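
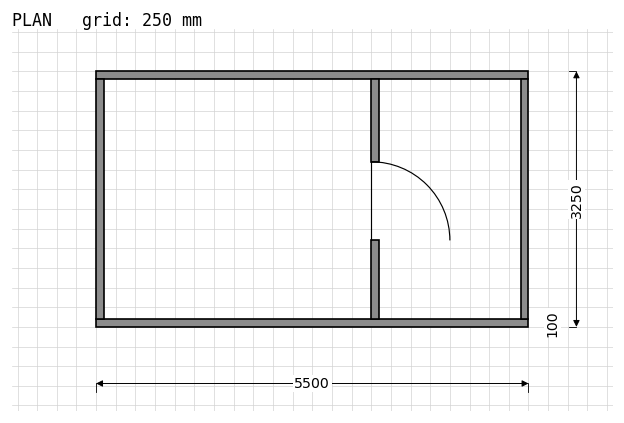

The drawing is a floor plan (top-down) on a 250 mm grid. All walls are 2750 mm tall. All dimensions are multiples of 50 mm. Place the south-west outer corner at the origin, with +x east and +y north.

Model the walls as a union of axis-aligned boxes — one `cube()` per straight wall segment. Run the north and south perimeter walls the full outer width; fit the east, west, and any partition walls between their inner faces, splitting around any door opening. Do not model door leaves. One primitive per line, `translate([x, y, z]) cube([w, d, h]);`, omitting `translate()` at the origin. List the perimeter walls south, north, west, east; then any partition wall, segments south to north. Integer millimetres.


cube([5500, 100, 2750]);
translate([0, 3150, 0]) cube([5500, 100, 2750]);
translate([0, 100, 0]) cube([100, 3050, 2750]);
translate([5400, 100, 0]) cube([100, 3050, 2750]);
translate([3500, 100, 0]) cube([100, 1000, 2750]);
translate([3500, 2100, 0]) cube([100, 1050, 2750]);


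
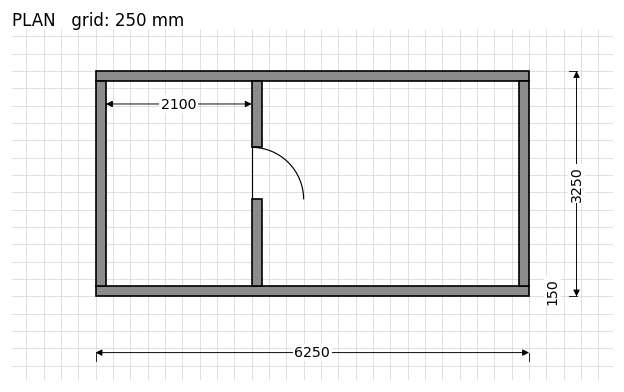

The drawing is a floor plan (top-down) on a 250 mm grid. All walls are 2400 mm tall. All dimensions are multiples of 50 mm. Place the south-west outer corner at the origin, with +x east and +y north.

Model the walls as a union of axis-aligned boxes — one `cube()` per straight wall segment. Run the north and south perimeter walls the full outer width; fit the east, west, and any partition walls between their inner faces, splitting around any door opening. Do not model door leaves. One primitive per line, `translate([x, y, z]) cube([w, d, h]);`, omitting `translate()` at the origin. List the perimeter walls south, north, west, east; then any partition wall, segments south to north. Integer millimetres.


cube([6250, 150, 2400]);
translate([0, 3100, 0]) cube([6250, 150, 2400]);
translate([0, 150, 0]) cube([150, 2950, 2400]);
translate([6100, 150, 0]) cube([150, 2950, 2400]);
translate([2250, 150, 0]) cube([150, 1250, 2400]);
translate([2250, 2150, 0]) cube([150, 950, 2400]);


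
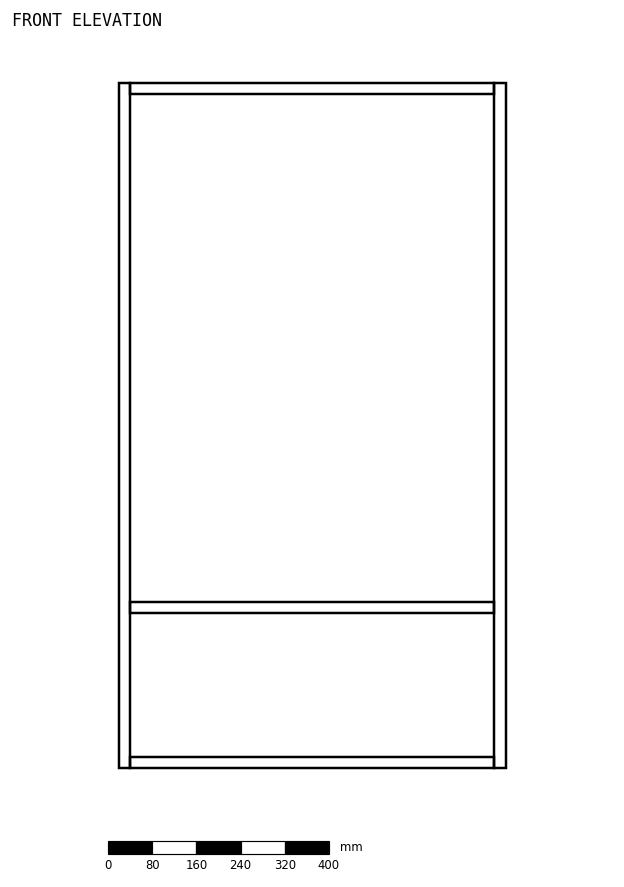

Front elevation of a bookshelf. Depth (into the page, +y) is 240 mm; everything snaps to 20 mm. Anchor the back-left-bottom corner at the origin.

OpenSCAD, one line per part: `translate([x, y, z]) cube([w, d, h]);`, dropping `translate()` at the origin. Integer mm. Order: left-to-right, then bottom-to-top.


cube([20, 240, 1240]);
translate([20, 0, 0]) cube([660, 240, 20]);
translate([20, 0, 280]) cube([660, 240, 20]);
translate([20, 0, 1220]) cube([660, 240, 20]);
translate([680, 0, 0]) cube([20, 240, 1240]);


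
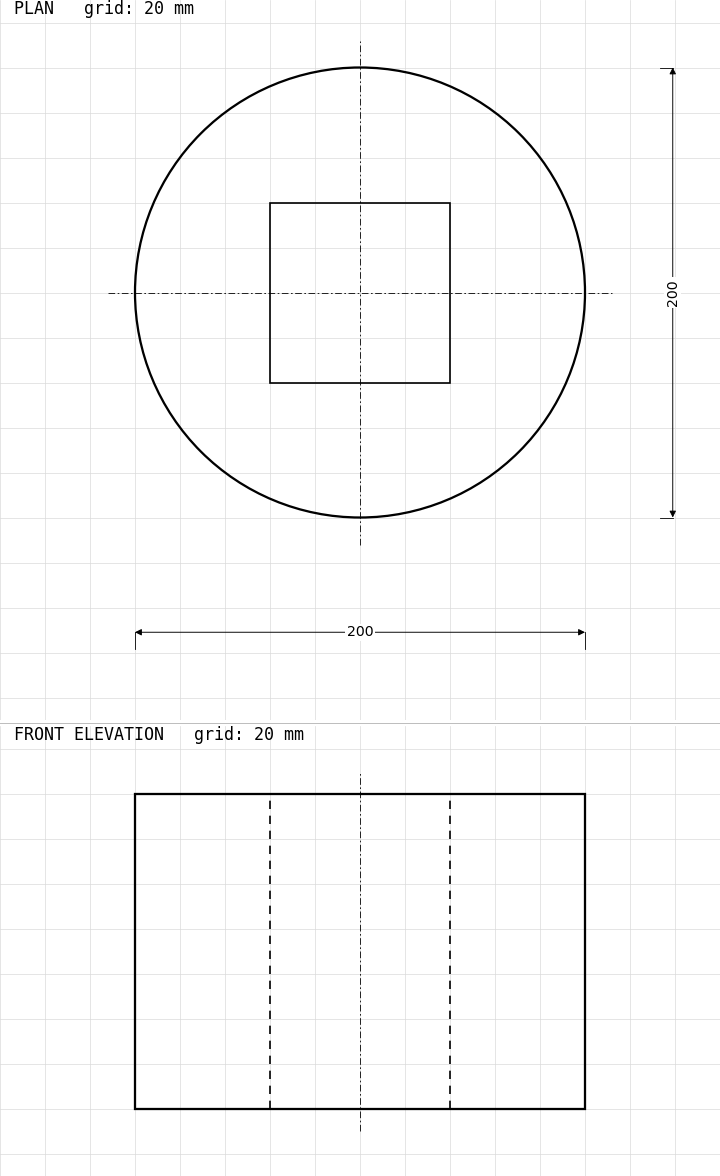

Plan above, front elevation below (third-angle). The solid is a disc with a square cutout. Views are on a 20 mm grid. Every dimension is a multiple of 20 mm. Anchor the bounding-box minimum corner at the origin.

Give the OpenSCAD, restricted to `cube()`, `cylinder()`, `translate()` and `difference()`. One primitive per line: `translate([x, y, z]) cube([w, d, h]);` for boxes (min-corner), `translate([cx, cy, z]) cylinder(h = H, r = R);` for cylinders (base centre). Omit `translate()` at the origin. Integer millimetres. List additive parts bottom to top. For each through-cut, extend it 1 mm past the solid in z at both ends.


difference() {
  translate([100, 100, 0]) cylinder(h = 140, r = 100);
  translate([60, 60, -1]) cube([80, 80, 142]);
}


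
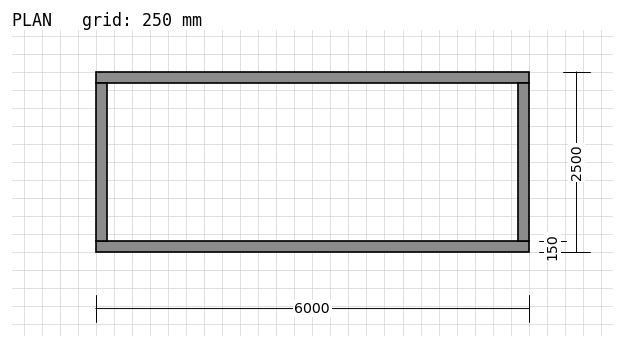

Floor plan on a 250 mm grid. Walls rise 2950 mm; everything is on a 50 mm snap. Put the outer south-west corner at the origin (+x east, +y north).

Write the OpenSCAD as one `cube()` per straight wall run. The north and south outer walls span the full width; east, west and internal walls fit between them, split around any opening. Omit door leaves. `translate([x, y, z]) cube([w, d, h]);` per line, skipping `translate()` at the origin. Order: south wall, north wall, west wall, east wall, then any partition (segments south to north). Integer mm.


cube([6000, 150, 2950]);
translate([0, 2350, 0]) cube([6000, 150, 2950]);
translate([0, 150, 0]) cube([150, 2200, 2950]);
translate([5850, 150, 0]) cube([150, 2200, 2950]);


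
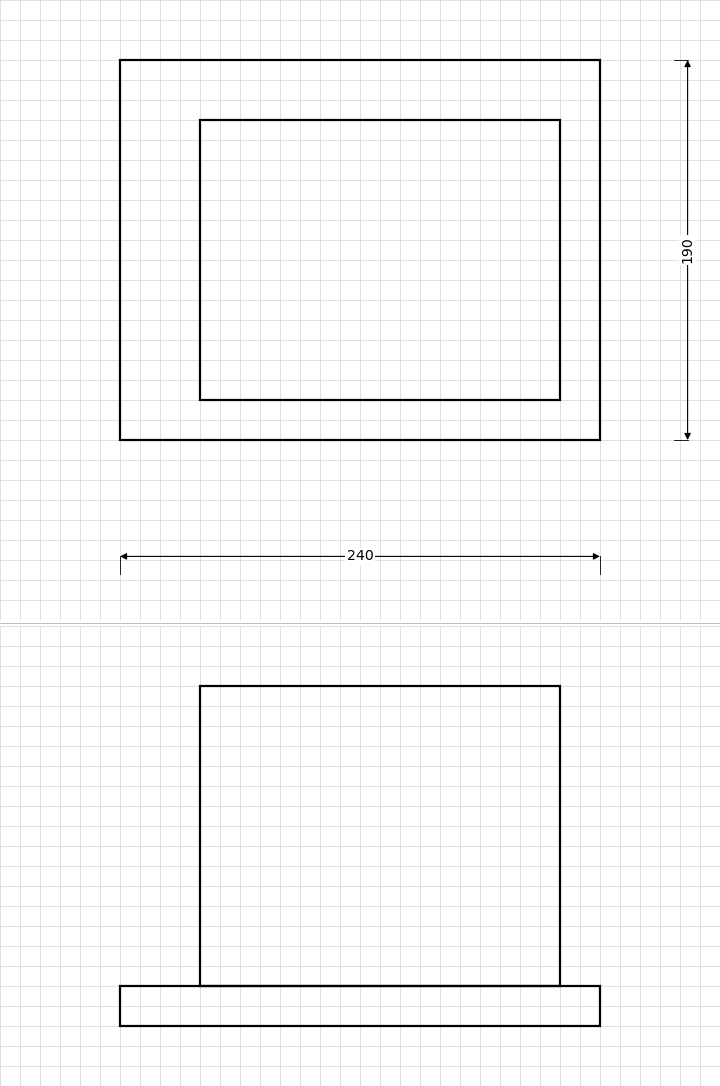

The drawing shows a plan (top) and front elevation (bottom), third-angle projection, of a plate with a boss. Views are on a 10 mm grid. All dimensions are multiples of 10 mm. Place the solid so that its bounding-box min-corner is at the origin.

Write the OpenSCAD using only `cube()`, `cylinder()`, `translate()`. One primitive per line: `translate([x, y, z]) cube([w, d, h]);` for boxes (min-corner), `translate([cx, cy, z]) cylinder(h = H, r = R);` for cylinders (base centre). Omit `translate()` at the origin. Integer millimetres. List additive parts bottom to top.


cube([240, 190, 20]);
translate([40, 20, 20]) cube([180, 140, 150]);


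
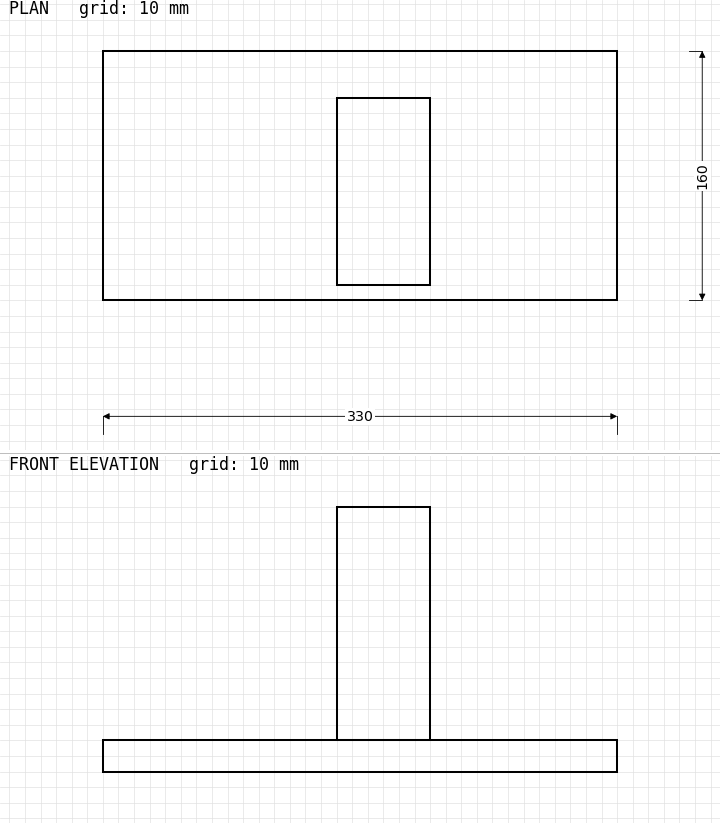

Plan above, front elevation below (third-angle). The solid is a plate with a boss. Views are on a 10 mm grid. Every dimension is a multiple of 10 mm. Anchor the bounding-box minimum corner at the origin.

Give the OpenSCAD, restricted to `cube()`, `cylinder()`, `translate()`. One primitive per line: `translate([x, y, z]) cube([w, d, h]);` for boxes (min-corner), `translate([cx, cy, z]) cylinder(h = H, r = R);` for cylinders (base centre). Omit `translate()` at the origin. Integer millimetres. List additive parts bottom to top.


cube([330, 160, 20]);
translate([150, 10, 20]) cube([60, 120, 150]);


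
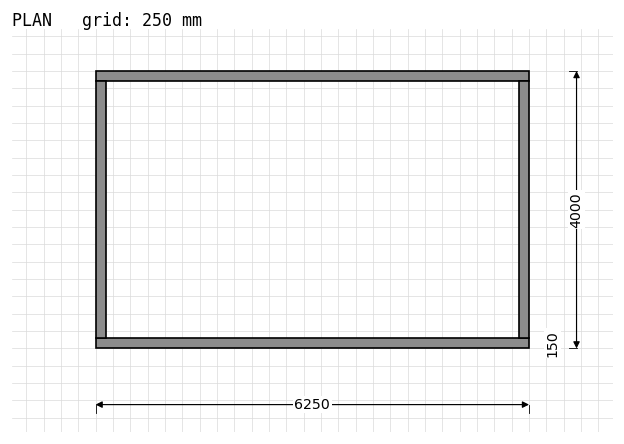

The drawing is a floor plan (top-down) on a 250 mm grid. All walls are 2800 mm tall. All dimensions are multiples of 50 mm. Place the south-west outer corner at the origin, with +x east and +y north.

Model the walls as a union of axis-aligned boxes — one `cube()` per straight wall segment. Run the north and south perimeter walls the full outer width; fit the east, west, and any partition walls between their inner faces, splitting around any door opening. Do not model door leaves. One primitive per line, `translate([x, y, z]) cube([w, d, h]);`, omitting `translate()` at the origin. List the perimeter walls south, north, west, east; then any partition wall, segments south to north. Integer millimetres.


cube([6250, 150, 2800]);
translate([0, 3850, 0]) cube([6250, 150, 2800]);
translate([0, 150, 0]) cube([150, 3700, 2800]);
translate([6100, 150, 0]) cube([150, 3700, 2800]);


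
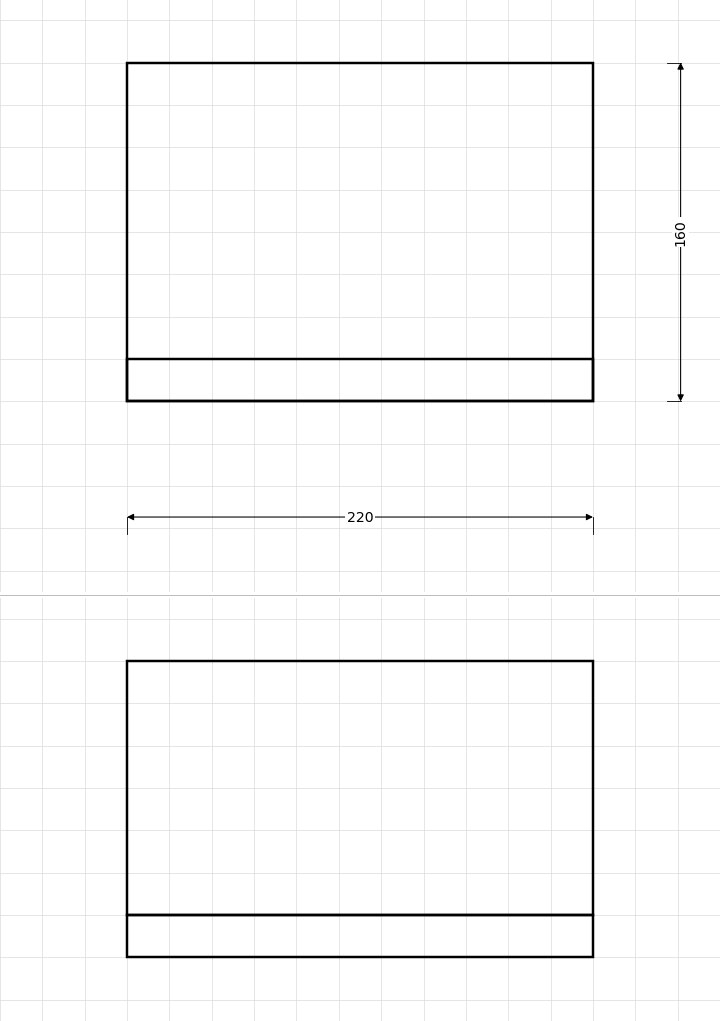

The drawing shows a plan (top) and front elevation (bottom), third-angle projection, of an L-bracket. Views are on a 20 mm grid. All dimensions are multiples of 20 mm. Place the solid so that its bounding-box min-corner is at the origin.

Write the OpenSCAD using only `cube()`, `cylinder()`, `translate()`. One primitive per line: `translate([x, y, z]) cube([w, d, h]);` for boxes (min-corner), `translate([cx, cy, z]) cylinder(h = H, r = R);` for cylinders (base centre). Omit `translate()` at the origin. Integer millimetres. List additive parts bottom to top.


cube([220, 160, 20]);
translate([0, 0, 20]) cube([220, 20, 120]);


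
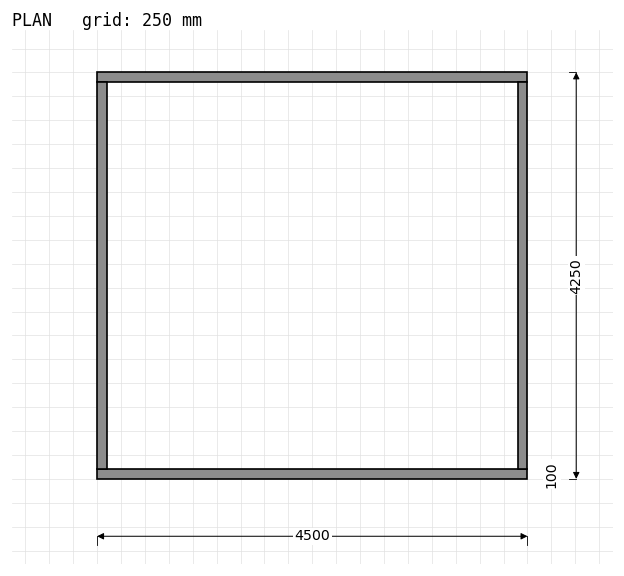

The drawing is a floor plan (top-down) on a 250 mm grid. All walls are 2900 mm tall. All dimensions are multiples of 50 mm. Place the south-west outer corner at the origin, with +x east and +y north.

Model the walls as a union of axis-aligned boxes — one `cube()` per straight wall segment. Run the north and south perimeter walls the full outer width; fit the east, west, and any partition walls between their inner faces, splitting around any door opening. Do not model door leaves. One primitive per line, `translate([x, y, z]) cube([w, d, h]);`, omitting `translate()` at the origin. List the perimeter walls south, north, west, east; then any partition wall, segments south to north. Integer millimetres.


cube([4500, 100, 2900]);
translate([0, 4150, 0]) cube([4500, 100, 2900]);
translate([0, 100, 0]) cube([100, 4050, 2900]);
translate([4400, 100, 0]) cube([100, 4050, 2900]);


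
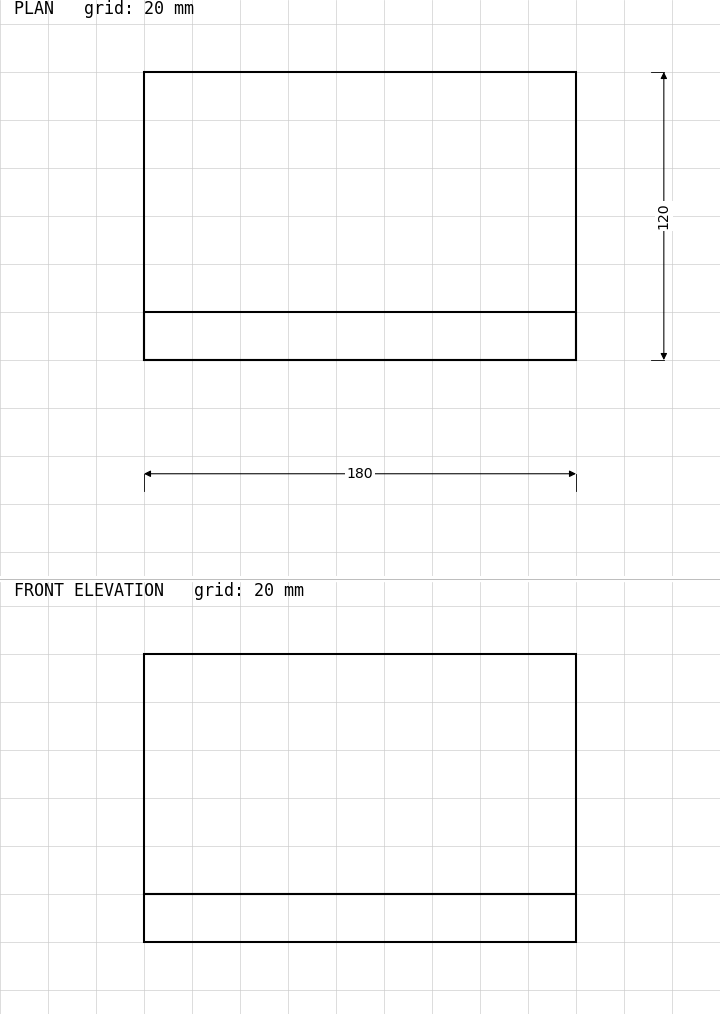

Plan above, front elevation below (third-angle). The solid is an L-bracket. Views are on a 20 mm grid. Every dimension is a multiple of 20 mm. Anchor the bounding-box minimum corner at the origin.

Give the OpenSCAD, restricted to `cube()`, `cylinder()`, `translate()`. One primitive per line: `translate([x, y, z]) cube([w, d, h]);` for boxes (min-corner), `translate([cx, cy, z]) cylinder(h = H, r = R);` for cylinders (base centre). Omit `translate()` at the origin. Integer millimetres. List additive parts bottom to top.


cube([180, 120, 20]);
translate([0, 0, 20]) cube([180, 20, 100]);


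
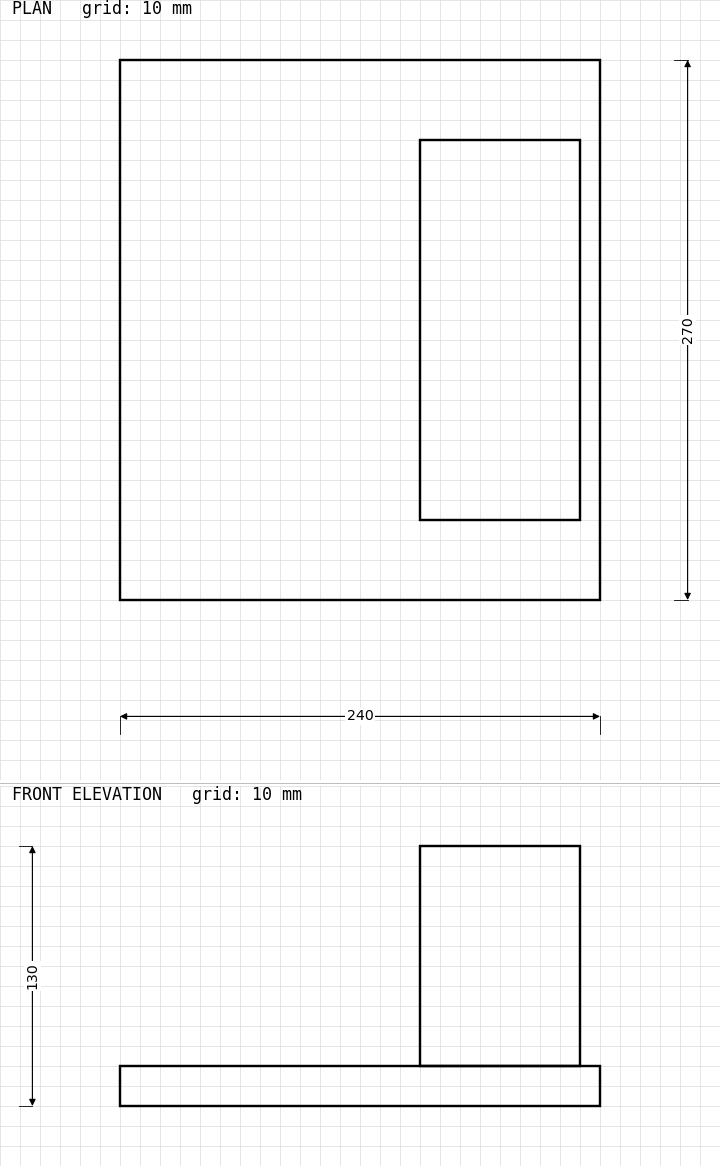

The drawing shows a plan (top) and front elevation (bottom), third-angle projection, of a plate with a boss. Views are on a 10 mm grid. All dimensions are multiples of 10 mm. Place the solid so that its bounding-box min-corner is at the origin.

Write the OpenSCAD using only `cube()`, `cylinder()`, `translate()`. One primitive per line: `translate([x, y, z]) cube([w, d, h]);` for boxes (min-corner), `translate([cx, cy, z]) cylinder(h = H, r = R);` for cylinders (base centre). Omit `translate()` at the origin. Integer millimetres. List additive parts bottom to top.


cube([240, 270, 20]);
translate([150, 40, 20]) cube([80, 190, 110]);


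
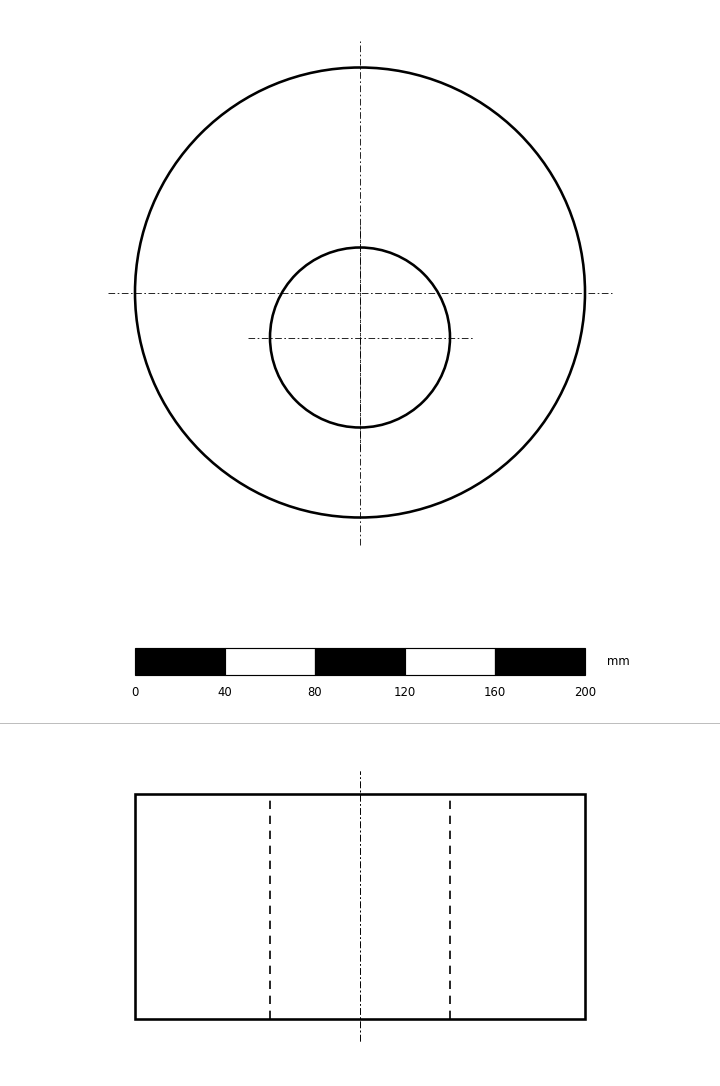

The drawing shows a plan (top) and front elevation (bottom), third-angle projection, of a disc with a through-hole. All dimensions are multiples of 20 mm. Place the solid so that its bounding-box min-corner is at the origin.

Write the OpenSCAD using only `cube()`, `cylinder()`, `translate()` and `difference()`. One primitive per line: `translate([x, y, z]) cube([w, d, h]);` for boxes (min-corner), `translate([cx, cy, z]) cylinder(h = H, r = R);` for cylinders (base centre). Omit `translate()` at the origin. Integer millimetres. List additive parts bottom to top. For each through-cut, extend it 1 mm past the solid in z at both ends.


difference() {
  translate([100, 100, 0]) cylinder(h = 100, r = 100);
  translate([100, 80, -1]) cylinder(h = 102, r = 40);
}


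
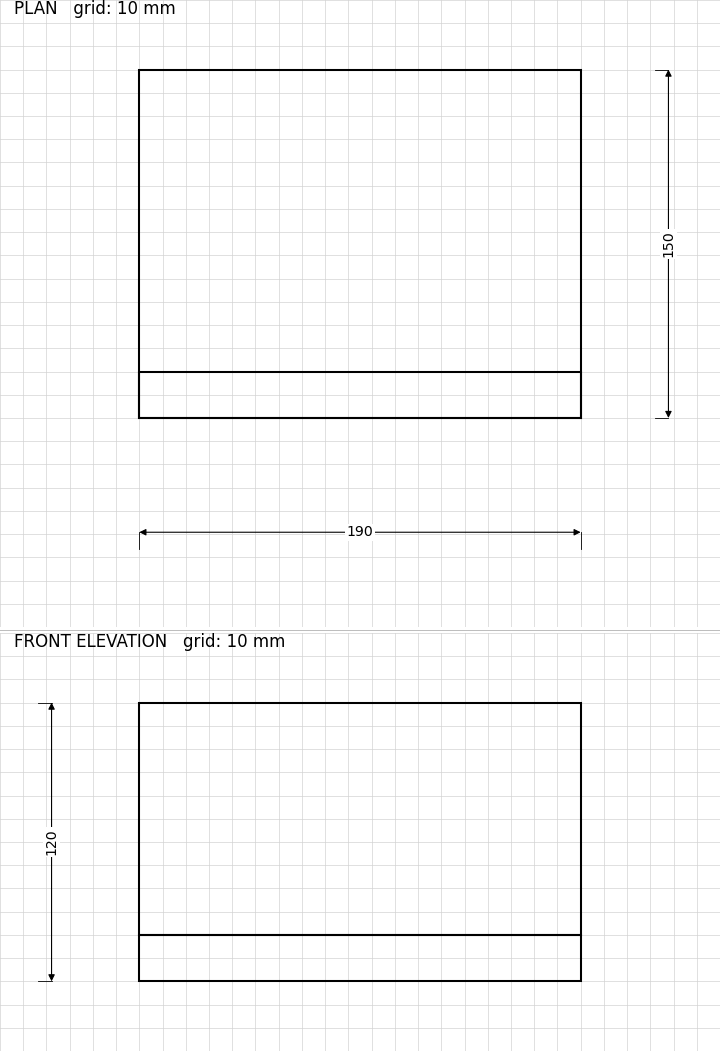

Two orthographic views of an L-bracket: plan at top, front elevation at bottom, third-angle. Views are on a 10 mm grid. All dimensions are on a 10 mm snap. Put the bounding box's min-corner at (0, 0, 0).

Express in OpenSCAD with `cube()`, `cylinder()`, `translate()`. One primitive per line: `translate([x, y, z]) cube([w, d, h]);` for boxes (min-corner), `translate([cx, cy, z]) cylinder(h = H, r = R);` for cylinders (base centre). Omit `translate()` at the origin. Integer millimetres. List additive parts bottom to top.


cube([190, 150, 20]);
translate([0, 0, 20]) cube([190, 20, 100]);


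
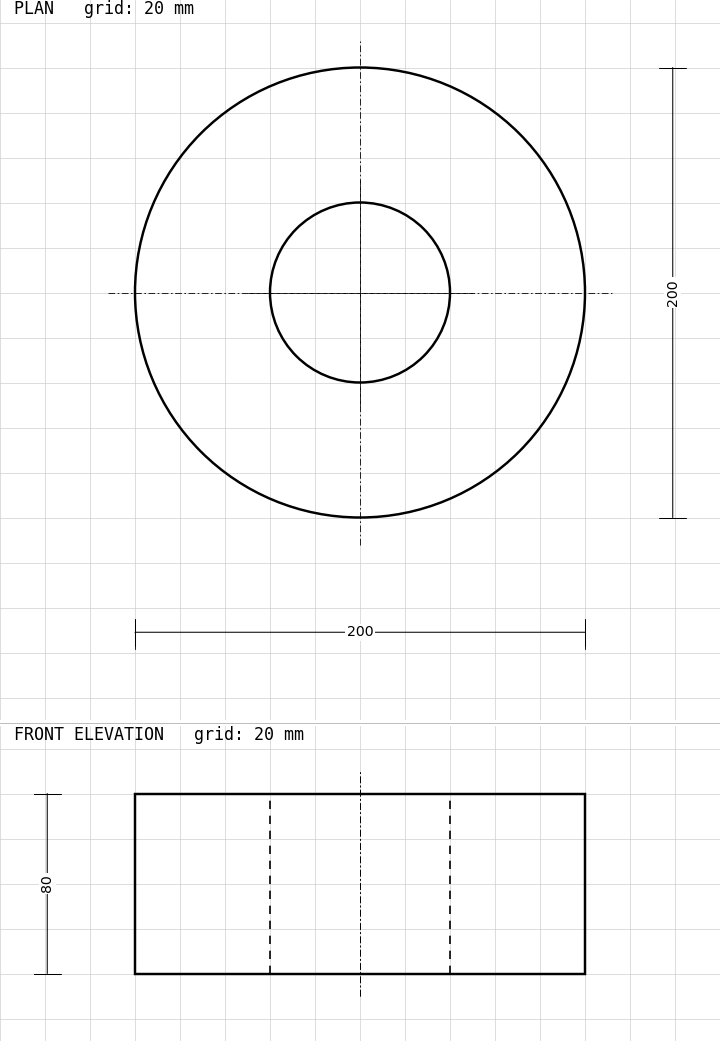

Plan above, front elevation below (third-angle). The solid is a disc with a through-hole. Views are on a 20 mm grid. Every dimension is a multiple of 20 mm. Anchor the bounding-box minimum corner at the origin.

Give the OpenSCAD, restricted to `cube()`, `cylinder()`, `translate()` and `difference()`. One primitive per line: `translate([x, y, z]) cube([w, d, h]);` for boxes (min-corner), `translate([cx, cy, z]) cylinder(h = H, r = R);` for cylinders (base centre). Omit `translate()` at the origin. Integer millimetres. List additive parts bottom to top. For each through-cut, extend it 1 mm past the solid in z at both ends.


difference() {
  translate([100, 100, 0]) cylinder(h = 80, r = 100);
  translate([100, 100, -1]) cylinder(h = 82, r = 40);
}


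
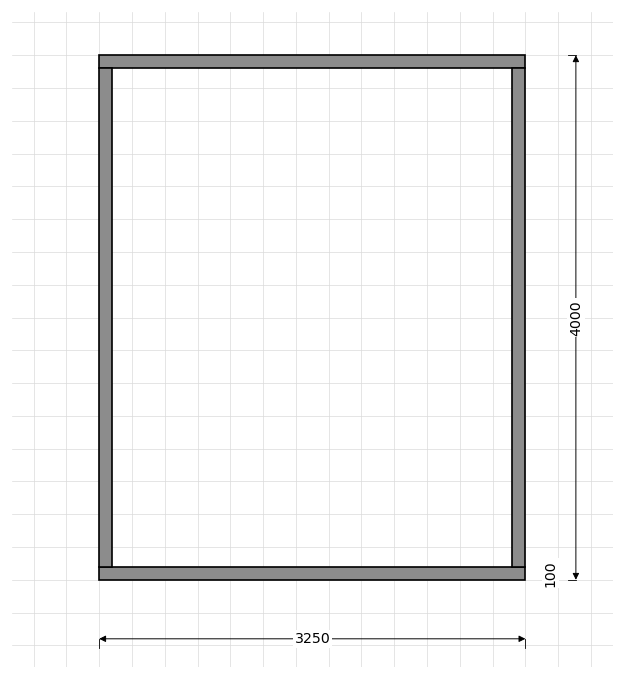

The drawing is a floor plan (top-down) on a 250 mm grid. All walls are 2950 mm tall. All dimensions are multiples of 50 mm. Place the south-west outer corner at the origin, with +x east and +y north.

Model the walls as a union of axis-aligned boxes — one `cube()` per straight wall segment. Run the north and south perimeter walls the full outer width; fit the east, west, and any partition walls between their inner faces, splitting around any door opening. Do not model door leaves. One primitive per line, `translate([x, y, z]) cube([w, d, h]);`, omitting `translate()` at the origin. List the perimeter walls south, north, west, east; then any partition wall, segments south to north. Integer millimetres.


cube([3250, 100, 2950]);
translate([0, 3900, 0]) cube([3250, 100, 2950]);
translate([0, 100, 0]) cube([100, 3800, 2950]);
translate([3150, 100, 0]) cube([100, 3800, 2950]);


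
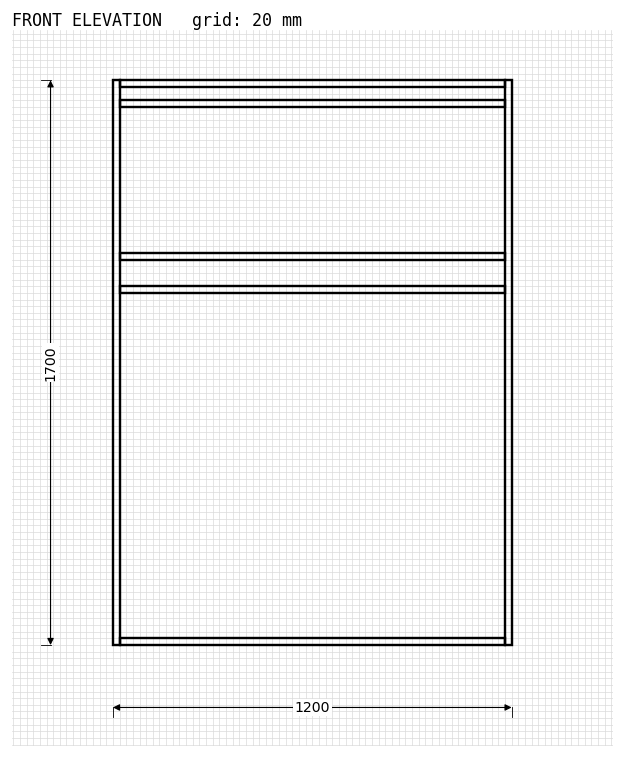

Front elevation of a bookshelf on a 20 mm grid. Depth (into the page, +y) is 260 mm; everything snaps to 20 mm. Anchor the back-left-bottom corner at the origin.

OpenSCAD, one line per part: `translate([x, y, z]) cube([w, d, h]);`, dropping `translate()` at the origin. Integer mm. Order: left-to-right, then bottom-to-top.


cube([20, 260, 1700]);
translate([20, 0, 0]) cube([1160, 260, 20]);
translate([20, 0, 1060]) cube([1160, 260, 20]);
translate([20, 0, 1160]) cube([1160, 260, 20]);
translate([20, 0, 1620]) cube([1160, 260, 20]);
translate([20, 0, 1680]) cube([1160, 260, 20]);
translate([1180, 0, 0]) cube([20, 260, 1700]);


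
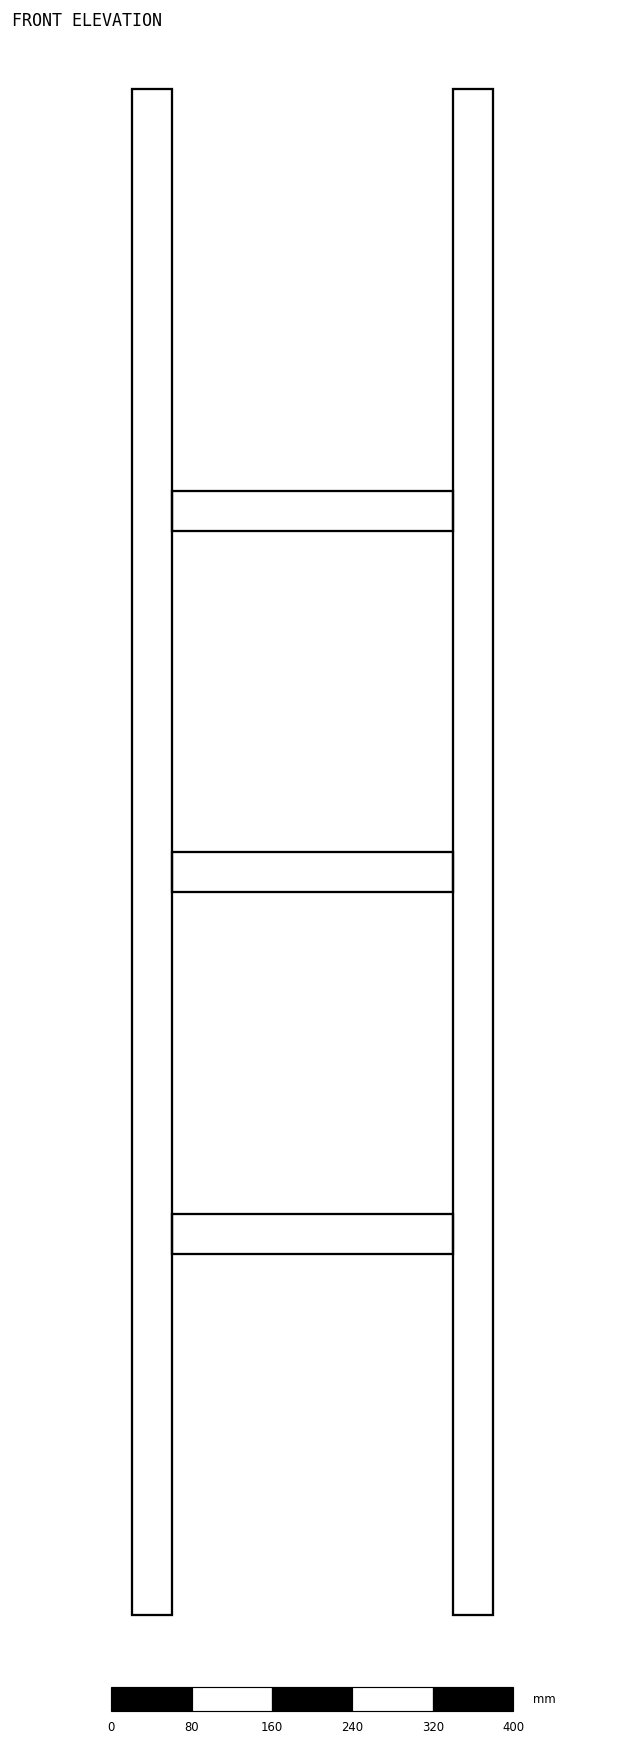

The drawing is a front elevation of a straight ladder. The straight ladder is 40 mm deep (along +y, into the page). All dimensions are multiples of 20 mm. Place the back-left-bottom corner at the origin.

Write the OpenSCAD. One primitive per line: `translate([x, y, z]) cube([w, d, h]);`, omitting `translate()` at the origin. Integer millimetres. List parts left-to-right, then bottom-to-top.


cube([40, 40, 1520]);
translate([40, 0, 360]) cube([280, 40, 40]);
translate([40, 0, 720]) cube([280, 40, 40]);
translate([40, 0, 1080]) cube([280, 40, 40]);
translate([320, 0, 0]) cube([40, 40, 1520]);


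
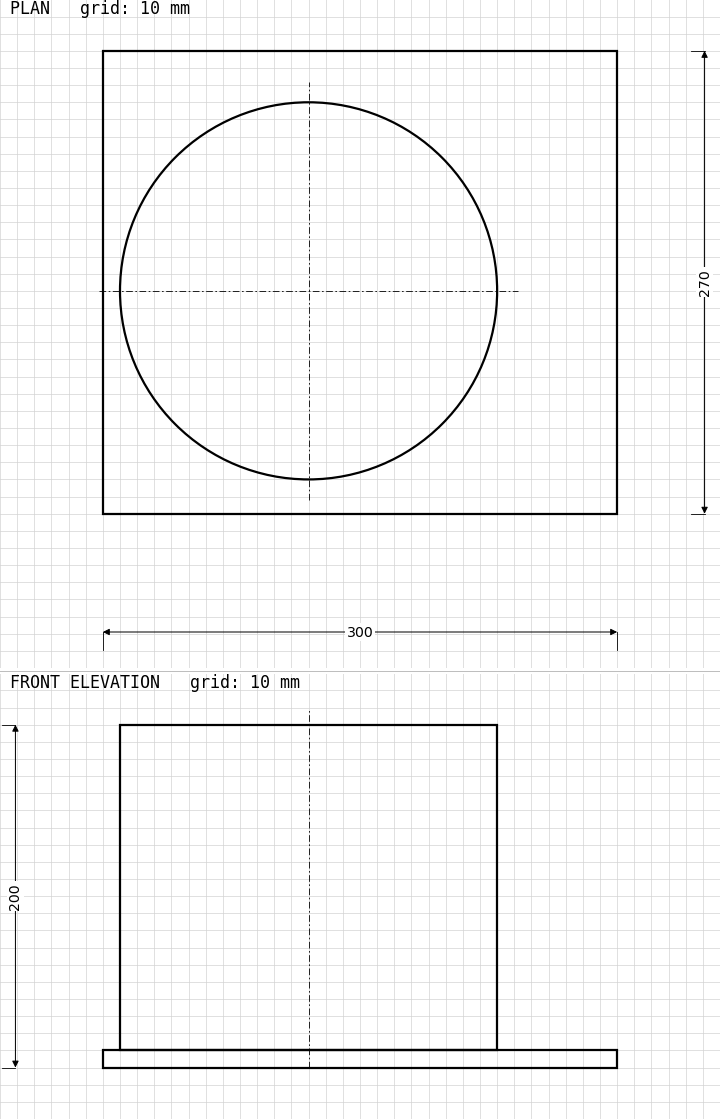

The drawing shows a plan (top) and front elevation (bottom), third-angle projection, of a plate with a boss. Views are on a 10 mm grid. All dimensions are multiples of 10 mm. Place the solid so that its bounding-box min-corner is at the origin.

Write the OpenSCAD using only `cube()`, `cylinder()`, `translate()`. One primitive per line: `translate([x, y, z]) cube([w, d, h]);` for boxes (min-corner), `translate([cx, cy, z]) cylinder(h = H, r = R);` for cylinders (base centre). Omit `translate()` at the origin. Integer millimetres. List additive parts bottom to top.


cube([300, 270, 10]);
translate([120, 130, 10]) cylinder(h = 190, r = 110);


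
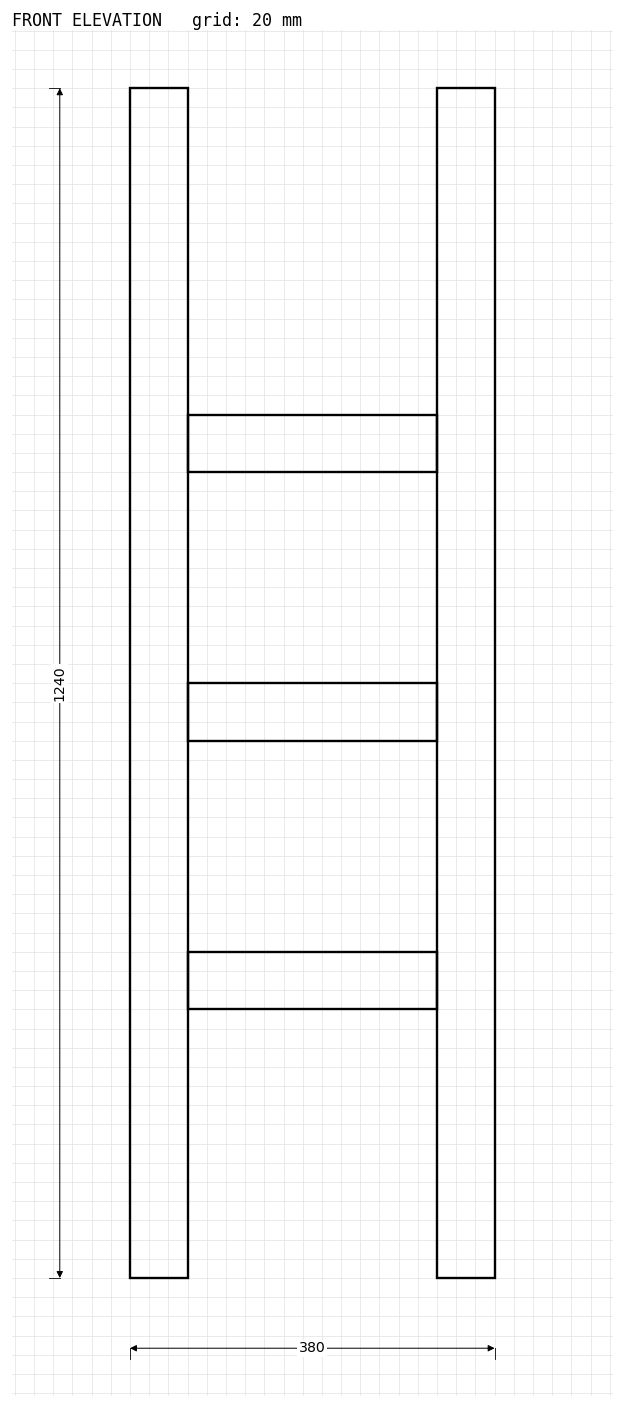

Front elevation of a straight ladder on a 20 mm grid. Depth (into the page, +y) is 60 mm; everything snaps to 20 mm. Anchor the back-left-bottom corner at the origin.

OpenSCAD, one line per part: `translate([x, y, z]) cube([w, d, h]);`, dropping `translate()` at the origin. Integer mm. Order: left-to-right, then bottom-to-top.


cube([60, 60, 1240]);
translate([60, 0, 280]) cube([260, 60, 60]);
translate([60, 0, 560]) cube([260, 60, 60]);
translate([60, 0, 840]) cube([260, 60, 60]);
translate([320, 0, 0]) cube([60, 60, 1240]);


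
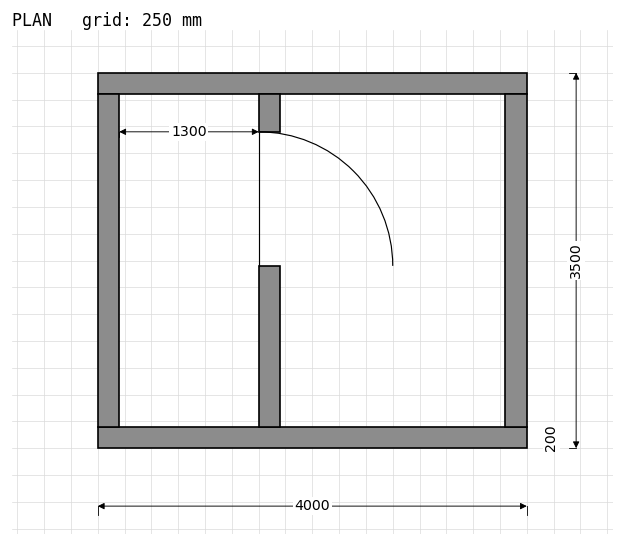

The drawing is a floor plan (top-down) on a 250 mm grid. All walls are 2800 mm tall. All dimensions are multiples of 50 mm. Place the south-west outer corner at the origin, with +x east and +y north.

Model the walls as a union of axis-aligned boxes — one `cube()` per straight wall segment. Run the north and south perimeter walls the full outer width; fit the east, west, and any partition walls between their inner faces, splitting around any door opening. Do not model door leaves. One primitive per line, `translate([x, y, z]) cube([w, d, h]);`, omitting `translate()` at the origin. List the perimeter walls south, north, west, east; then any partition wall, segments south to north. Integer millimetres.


cube([4000, 200, 2800]);
translate([0, 3300, 0]) cube([4000, 200, 2800]);
translate([0, 200, 0]) cube([200, 3100, 2800]);
translate([3800, 200, 0]) cube([200, 3100, 2800]);
translate([1500, 200, 0]) cube([200, 1500, 2800]);
translate([1500, 2950, 0]) cube([200, 350, 2800]);


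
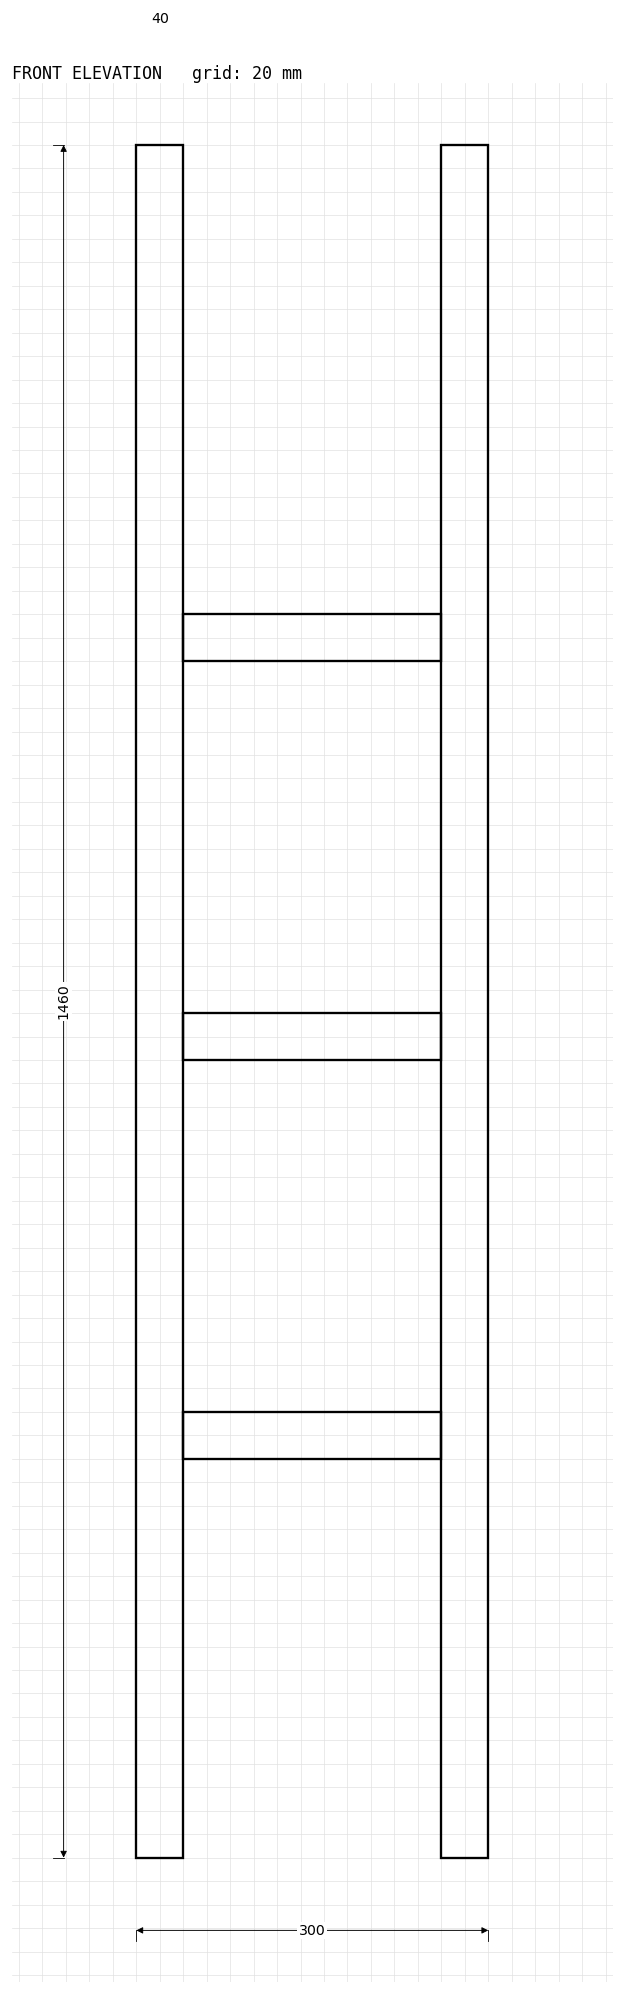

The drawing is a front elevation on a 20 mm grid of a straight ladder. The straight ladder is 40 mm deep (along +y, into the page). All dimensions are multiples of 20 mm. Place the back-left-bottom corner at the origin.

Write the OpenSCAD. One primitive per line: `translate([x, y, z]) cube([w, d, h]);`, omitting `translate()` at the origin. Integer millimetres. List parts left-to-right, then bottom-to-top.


cube([40, 40, 1460]);
translate([40, 0, 340]) cube([220, 40, 40]);
translate([40, 0, 680]) cube([220, 40, 40]);
translate([40, 0, 1020]) cube([220, 40, 40]);
translate([260, 0, 0]) cube([40, 40, 1460]);


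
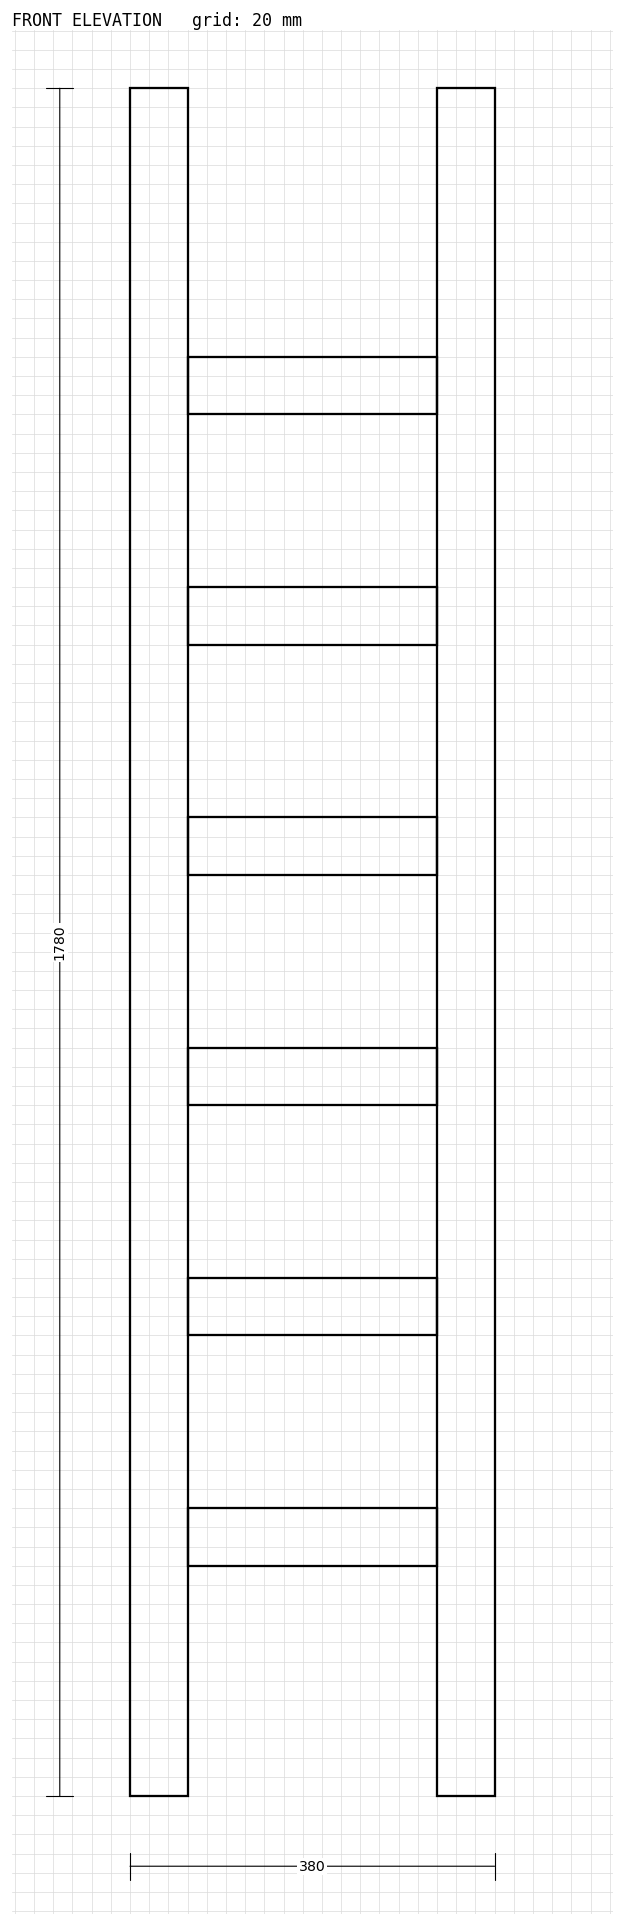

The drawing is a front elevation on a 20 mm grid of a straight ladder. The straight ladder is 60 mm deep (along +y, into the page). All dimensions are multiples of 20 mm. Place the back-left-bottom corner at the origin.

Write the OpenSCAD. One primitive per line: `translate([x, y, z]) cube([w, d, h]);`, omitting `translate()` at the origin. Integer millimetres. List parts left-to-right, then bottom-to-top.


cube([60, 60, 1780]);
translate([60, 0, 240]) cube([260, 60, 60]);
translate([60, 0, 480]) cube([260, 60, 60]);
translate([60, 0, 720]) cube([260, 60, 60]);
translate([60, 0, 960]) cube([260, 60, 60]);
translate([60, 0, 1200]) cube([260, 60, 60]);
translate([60, 0, 1440]) cube([260, 60, 60]);
translate([320, 0, 0]) cube([60, 60, 1780]);


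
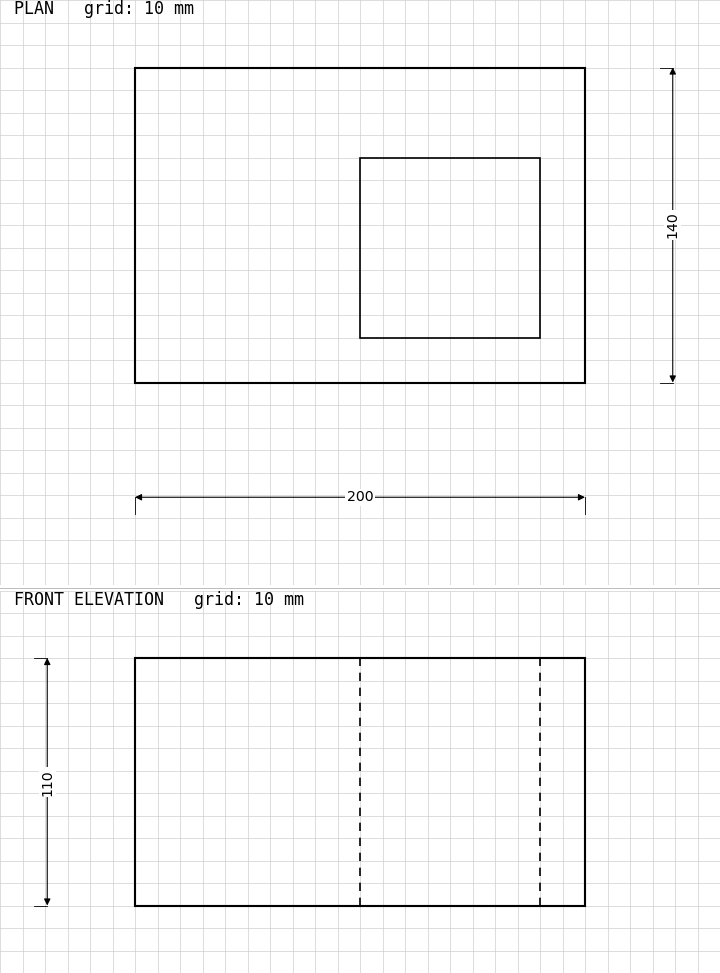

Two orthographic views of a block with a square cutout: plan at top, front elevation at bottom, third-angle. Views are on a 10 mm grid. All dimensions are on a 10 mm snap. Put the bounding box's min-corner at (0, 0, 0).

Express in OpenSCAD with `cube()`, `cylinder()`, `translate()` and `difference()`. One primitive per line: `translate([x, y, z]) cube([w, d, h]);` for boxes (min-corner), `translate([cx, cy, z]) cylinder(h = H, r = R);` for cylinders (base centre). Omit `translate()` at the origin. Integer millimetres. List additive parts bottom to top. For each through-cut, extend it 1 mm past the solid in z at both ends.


difference() {
  cube([200, 140, 110]);
  translate([100, 20, -1]) cube([80, 80, 112]);
}


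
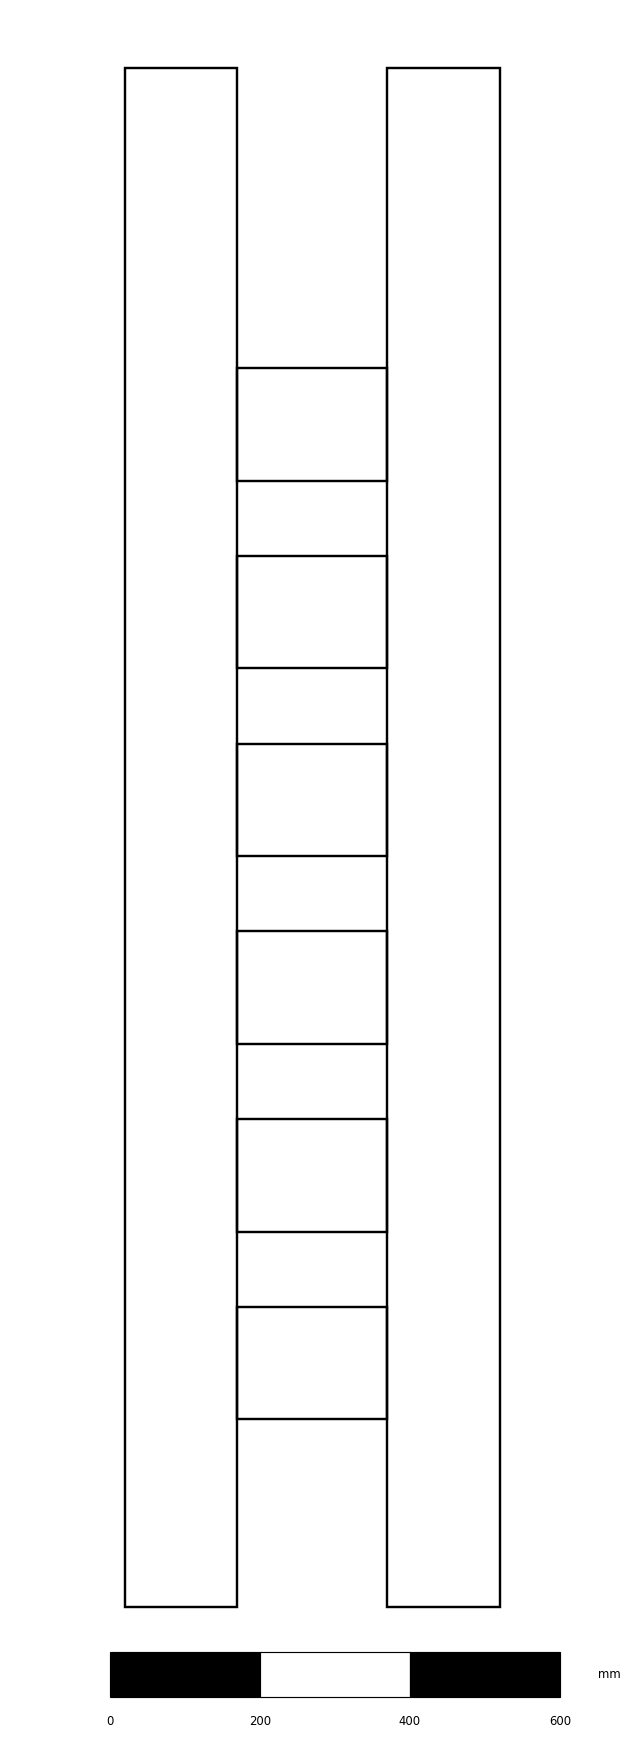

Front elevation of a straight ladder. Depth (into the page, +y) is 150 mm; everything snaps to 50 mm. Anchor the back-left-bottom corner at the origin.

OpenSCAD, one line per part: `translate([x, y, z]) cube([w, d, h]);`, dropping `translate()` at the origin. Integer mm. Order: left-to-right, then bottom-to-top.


cube([150, 150, 2050]);
translate([150, 0, 250]) cube([200, 150, 150]);
translate([150, 0, 500]) cube([200, 150, 150]);
translate([150, 0, 750]) cube([200, 150, 150]);
translate([150, 0, 1000]) cube([200, 150, 150]);
translate([150, 0, 1250]) cube([200, 150, 150]);
translate([150, 0, 1500]) cube([200, 150, 150]);
translate([350, 0, 0]) cube([150, 150, 2050]);


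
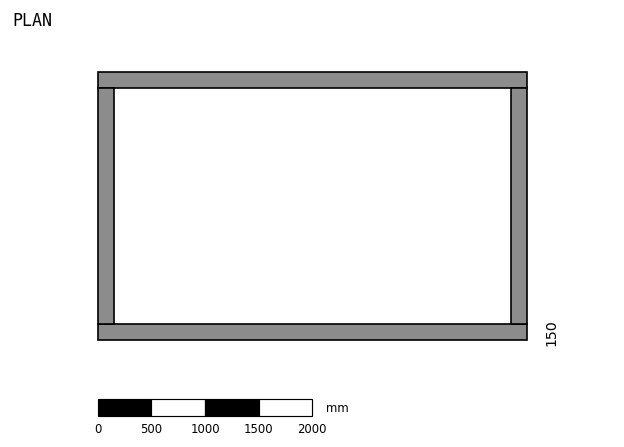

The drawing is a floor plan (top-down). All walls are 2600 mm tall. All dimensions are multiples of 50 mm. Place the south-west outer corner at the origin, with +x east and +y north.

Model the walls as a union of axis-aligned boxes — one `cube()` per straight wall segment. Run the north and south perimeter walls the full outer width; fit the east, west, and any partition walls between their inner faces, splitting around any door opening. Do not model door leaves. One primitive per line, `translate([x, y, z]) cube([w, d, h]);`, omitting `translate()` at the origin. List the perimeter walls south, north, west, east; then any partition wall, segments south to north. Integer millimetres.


cube([4000, 150, 2600]);
translate([0, 2350, 0]) cube([4000, 150, 2600]);
translate([0, 150, 0]) cube([150, 2200, 2600]);
translate([3850, 150, 0]) cube([150, 2200, 2600]);


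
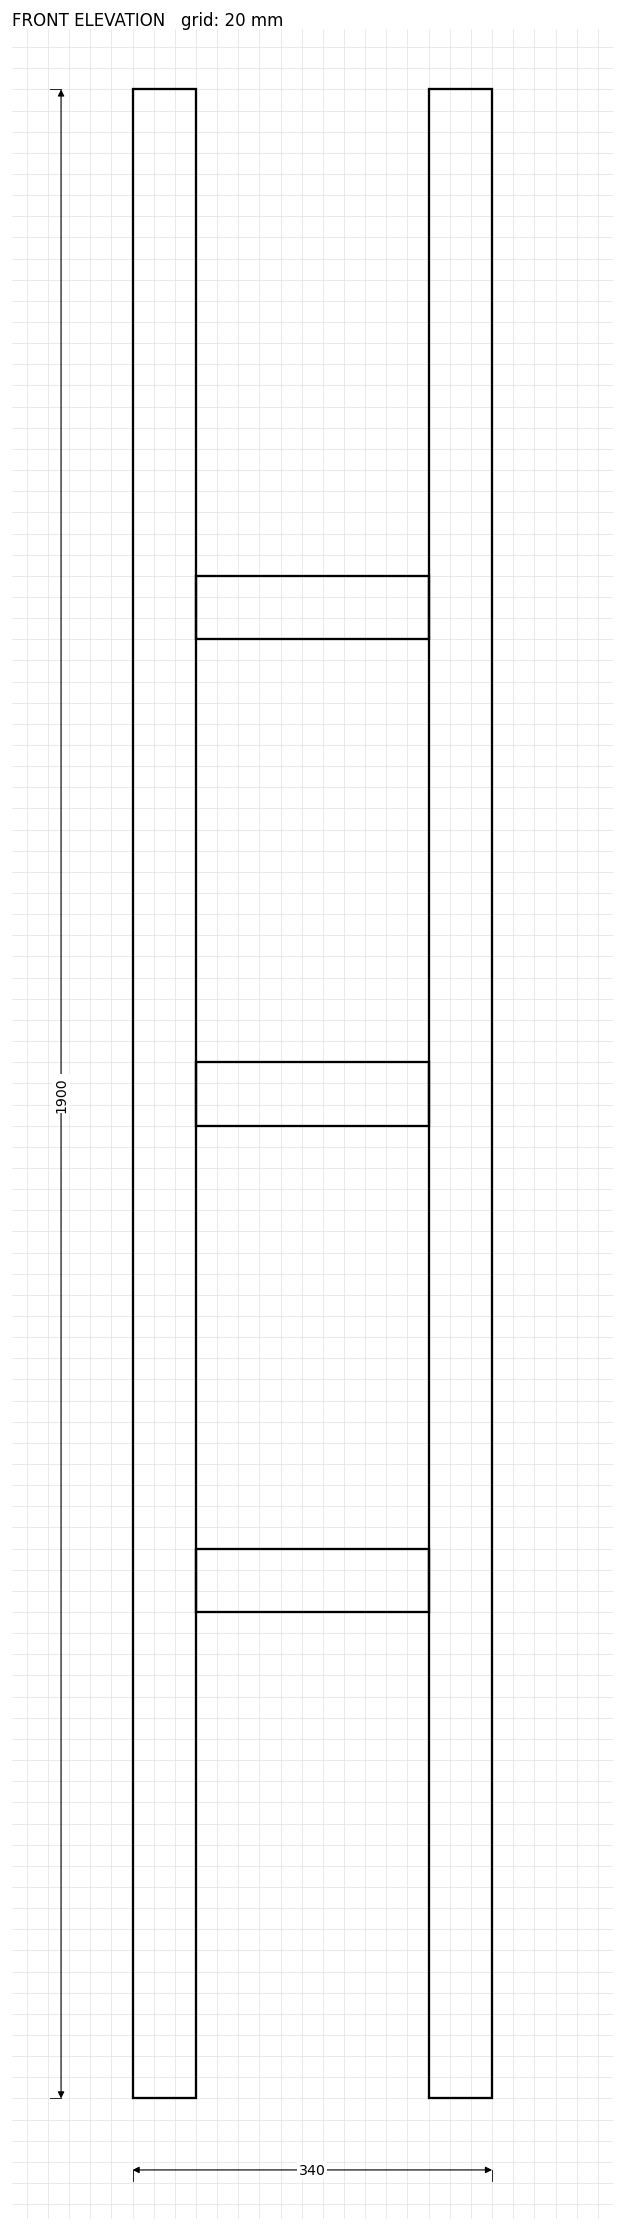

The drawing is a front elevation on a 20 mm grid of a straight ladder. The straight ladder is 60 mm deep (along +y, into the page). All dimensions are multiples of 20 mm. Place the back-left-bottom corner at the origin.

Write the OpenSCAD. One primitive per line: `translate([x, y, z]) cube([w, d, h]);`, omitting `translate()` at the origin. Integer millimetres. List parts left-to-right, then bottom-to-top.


cube([60, 60, 1900]);
translate([60, 0, 460]) cube([220, 60, 60]);
translate([60, 0, 920]) cube([220, 60, 60]);
translate([60, 0, 1380]) cube([220, 60, 60]);
translate([280, 0, 0]) cube([60, 60, 1900]);


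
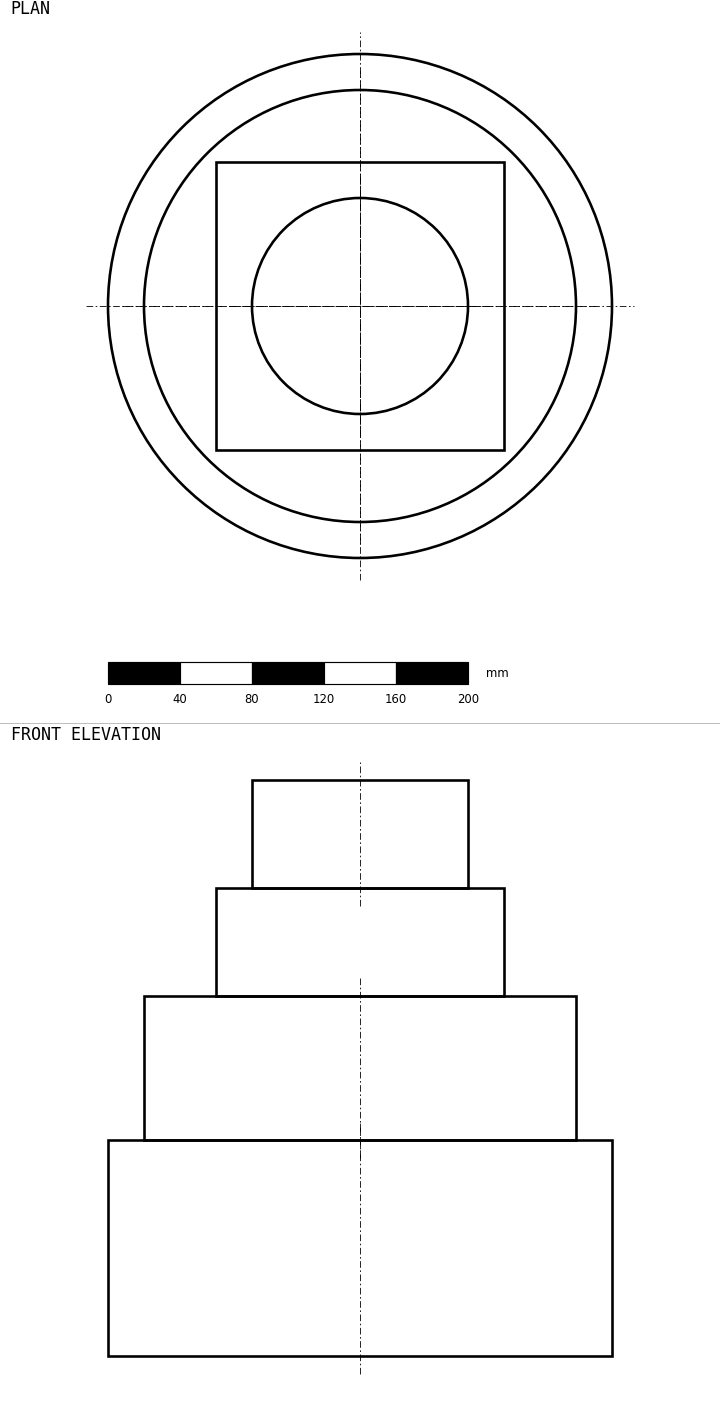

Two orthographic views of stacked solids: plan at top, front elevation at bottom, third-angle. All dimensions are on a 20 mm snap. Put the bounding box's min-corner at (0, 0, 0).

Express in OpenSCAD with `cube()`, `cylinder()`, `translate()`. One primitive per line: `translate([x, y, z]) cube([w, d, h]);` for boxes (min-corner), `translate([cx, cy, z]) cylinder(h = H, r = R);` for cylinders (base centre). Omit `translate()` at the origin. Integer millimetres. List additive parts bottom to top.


translate([140, 140, 0]) cylinder(h = 120, r = 140);
translate([140, 140, 120]) cylinder(h = 80, r = 120);
translate([60, 60, 200]) cube([160, 160, 60]);
translate([140, 140, 260]) cylinder(h = 60, r = 60);


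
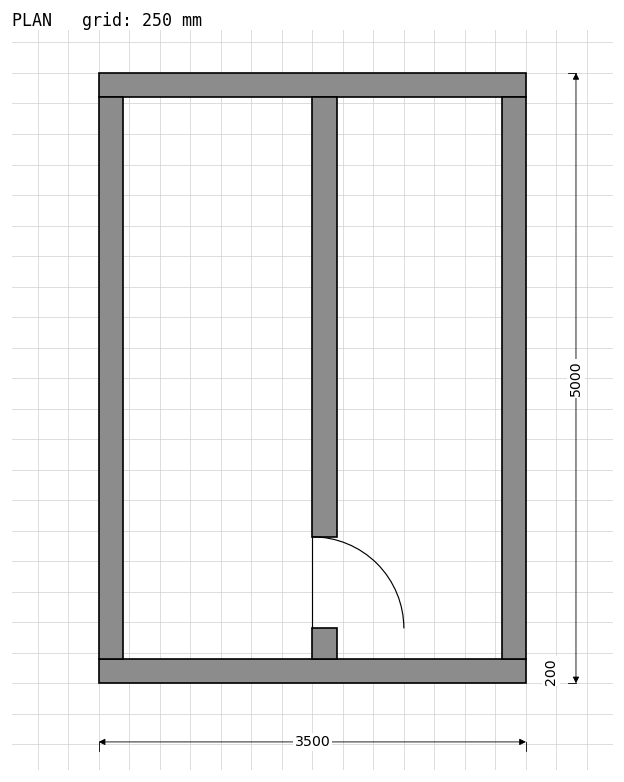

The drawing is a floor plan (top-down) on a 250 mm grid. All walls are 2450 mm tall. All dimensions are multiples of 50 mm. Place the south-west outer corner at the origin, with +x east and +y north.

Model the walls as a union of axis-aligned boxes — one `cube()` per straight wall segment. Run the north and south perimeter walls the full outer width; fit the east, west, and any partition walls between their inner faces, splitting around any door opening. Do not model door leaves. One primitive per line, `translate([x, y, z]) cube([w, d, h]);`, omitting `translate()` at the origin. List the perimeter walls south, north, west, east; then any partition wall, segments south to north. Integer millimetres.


cube([3500, 200, 2450]);
translate([0, 4800, 0]) cube([3500, 200, 2450]);
translate([0, 200, 0]) cube([200, 4600, 2450]);
translate([3300, 200, 0]) cube([200, 4600, 2450]);
translate([1750, 200, 0]) cube([200, 250, 2450]);
translate([1750, 1200, 0]) cube([200, 3600, 2450]);


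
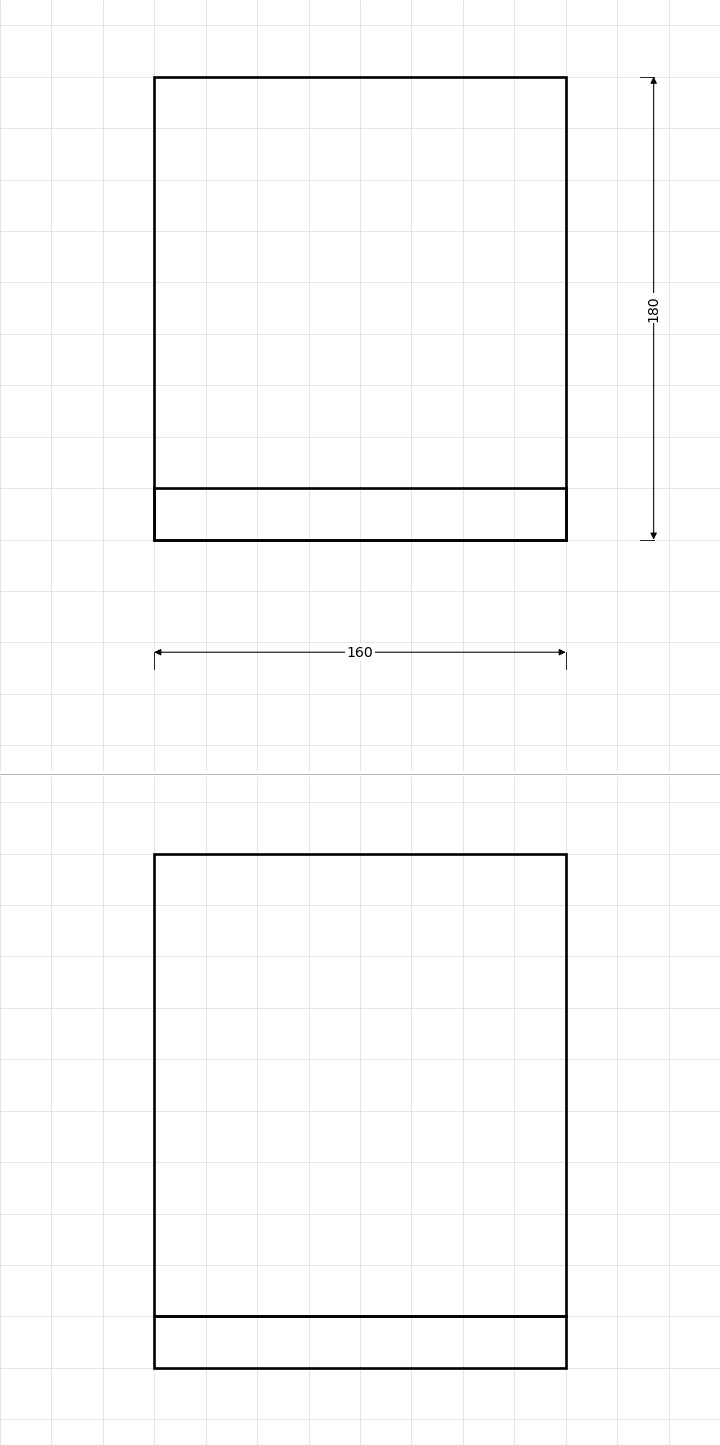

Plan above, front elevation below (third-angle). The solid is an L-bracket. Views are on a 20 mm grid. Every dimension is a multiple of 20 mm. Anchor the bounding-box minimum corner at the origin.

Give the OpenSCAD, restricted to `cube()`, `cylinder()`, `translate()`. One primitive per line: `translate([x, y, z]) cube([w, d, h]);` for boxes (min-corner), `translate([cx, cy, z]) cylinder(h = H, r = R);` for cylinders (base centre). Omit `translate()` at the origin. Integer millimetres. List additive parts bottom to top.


cube([160, 180, 20]);
translate([0, 0, 20]) cube([160, 20, 180]);


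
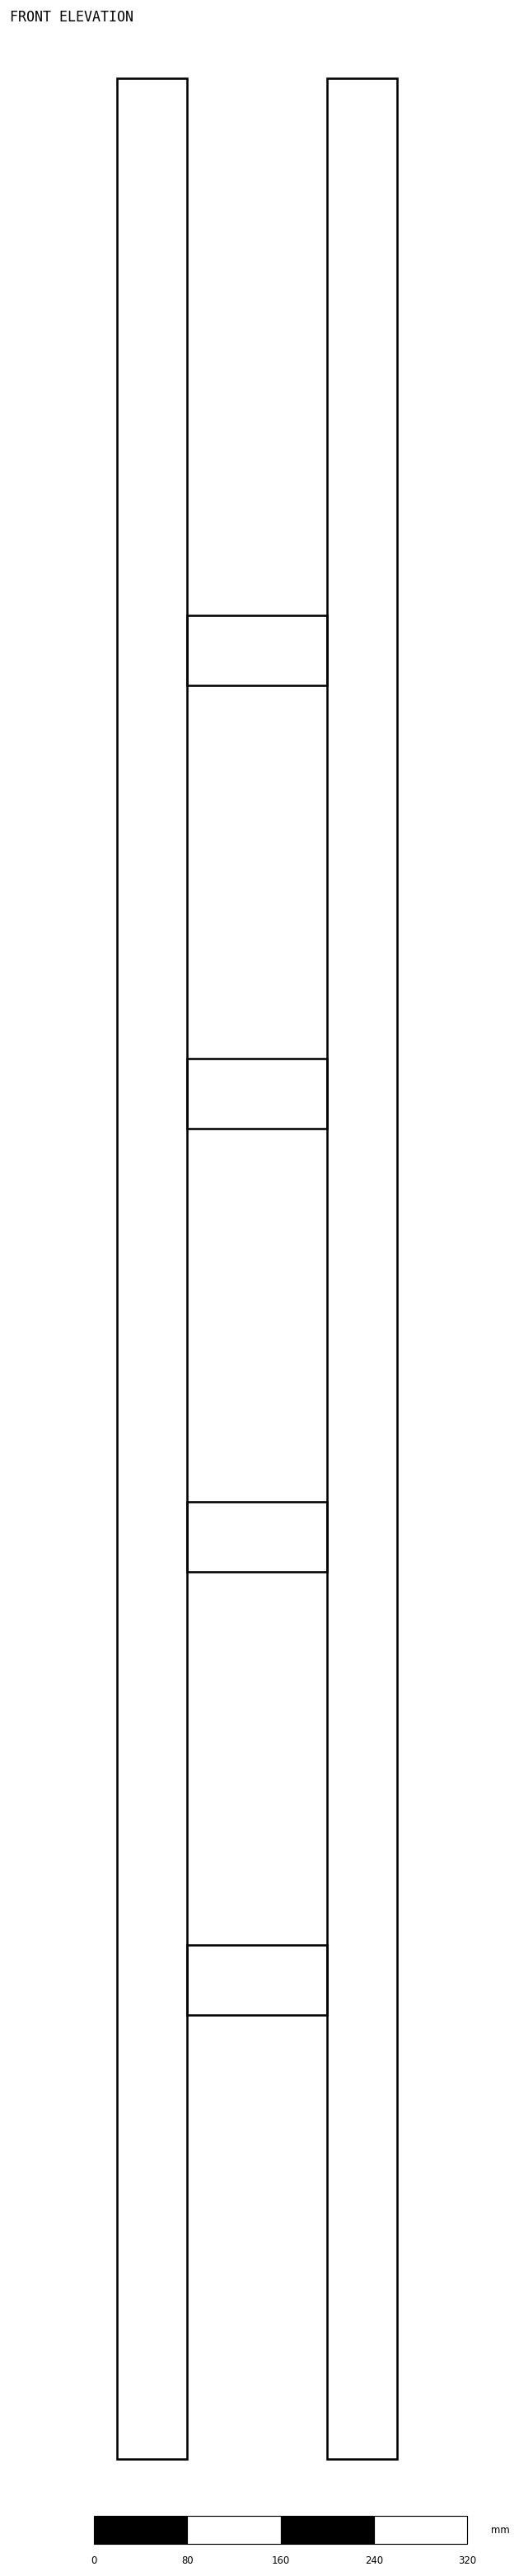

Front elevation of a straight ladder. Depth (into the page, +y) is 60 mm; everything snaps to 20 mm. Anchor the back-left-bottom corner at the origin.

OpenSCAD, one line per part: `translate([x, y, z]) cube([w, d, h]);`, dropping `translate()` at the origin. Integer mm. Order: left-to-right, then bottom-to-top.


cube([60, 60, 2040]);
translate([60, 0, 380]) cube([120, 60, 60]);
translate([60, 0, 760]) cube([120, 60, 60]);
translate([60, 0, 1140]) cube([120, 60, 60]);
translate([60, 0, 1520]) cube([120, 60, 60]);
translate([180, 0, 0]) cube([60, 60, 2040]);


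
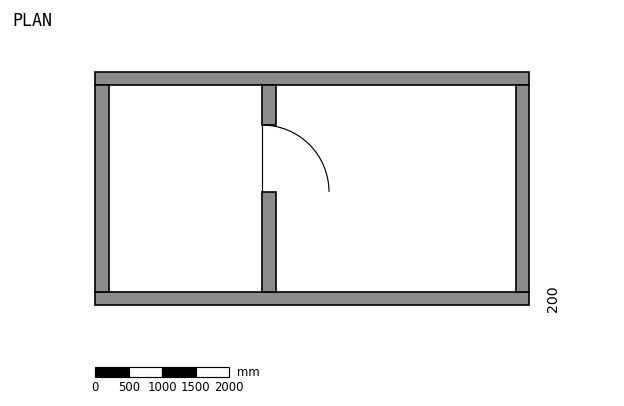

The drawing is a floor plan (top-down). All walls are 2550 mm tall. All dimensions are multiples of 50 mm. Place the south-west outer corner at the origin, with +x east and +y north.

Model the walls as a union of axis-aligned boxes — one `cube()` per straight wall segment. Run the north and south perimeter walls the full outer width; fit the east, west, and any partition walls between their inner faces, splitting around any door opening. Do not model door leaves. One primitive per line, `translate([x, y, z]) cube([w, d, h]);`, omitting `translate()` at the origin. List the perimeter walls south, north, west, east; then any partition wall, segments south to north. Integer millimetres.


cube([6500, 200, 2550]);
translate([0, 3300, 0]) cube([6500, 200, 2550]);
translate([0, 200, 0]) cube([200, 3100, 2550]);
translate([6300, 200, 0]) cube([200, 3100, 2550]);
translate([2500, 200, 0]) cube([200, 1500, 2550]);
translate([2500, 2700, 0]) cube([200, 600, 2550]);
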